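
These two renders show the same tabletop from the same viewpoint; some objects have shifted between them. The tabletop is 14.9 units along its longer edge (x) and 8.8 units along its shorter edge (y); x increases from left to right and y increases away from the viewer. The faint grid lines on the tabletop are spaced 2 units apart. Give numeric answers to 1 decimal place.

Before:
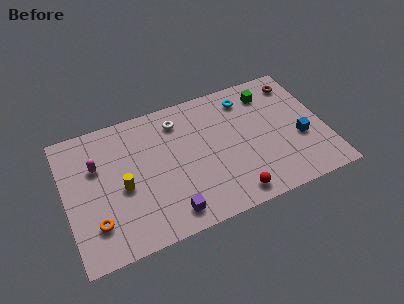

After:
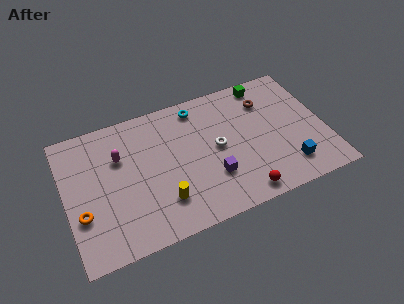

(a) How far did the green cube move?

0.7

The green cube was near (12.0, 7.1) before and (11.9, 7.8) after, so it travelled √(0.1² + 0.7²) ≈ 0.7 units.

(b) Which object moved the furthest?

the white torus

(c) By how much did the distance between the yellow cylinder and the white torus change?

-0.6

The distance was about 4.7 in the first image and 4.1 in the second, so they moved 0.6 units closer together.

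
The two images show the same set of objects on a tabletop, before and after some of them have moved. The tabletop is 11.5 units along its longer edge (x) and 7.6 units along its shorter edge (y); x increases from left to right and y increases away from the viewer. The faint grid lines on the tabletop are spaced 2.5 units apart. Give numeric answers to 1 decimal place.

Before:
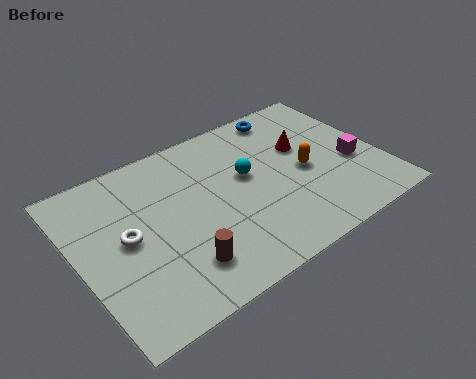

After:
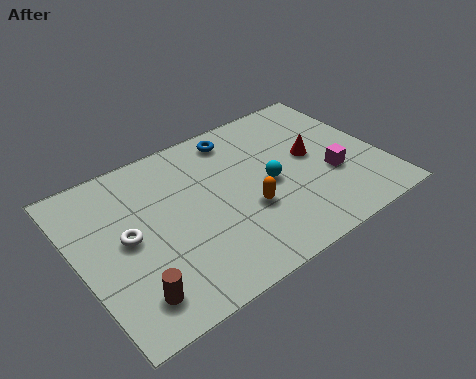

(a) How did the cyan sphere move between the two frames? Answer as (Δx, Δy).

(0.7, -0.8)

From the two frames, the cyan sphere sits at roughly (6.5, 4.4) before and (7.2, 3.6) after.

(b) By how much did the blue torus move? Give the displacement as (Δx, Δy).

(-2.1, -0.2)

From the two frames, the blue torus sits at roughly (8.6, 6.7) before and (6.5, 6.5) after.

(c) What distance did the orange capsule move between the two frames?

2.5

From (8.6, 3.5) to (6.2, 2.8), the orange capsule covered √(2.4² + 0.7²) ≈ 2.5 units.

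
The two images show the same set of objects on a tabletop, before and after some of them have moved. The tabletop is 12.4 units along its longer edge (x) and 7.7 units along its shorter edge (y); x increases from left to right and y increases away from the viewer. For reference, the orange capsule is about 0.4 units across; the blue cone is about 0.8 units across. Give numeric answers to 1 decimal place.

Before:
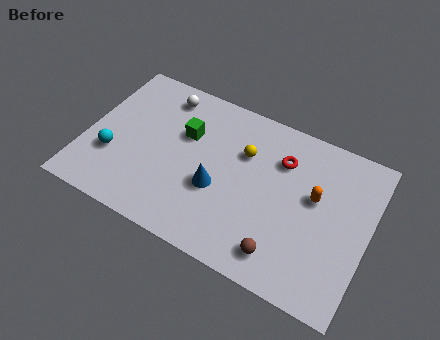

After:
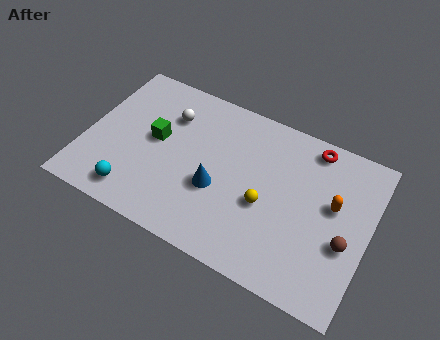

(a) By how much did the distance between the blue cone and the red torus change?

+1.7

Before: roughly 3.6 units apart; after: 5.3. That's 1.7 units further apart.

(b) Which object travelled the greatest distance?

the brown sphere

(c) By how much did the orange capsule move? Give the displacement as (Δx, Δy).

(0.8, 0.0)

From the two frames, the orange capsule sits at roughly (10.0, 4.5) before and (10.8, 4.5) after.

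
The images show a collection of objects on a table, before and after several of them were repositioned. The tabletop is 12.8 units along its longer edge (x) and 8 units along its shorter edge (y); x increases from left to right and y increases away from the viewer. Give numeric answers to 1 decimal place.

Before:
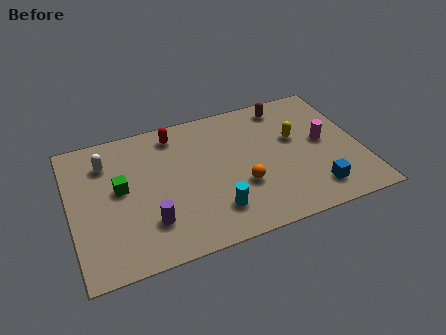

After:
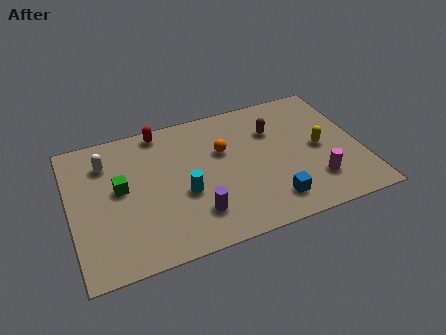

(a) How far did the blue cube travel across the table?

1.9

The blue cube was near (10.5, 1.5) before and (8.6, 1.5) after, so it travelled √(1.9² + 0.0²) ≈ 1.9 units.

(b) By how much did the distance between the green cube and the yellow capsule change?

+1.0

They were about 7.8 units apart before and 8.8 after — 1.0 units further apart.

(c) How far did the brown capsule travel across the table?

1.5

From (9.8, 6.9) to (9.1, 5.6), the brown capsule covered √(0.7² + 1.3²) ≈ 1.5 units.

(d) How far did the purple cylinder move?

2.0

The purple cylinder was near (3.3, 2.1) before and (5.3, 1.9) after, so it travelled √(2.0² + 0.2²) ≈ 2.0 units.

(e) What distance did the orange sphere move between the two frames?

2.4

The orange sphere moved from about (7.4, 2.8) to (6.8, 5.1), a distance of √(0.6² + 2.3²) ≈ 2.4.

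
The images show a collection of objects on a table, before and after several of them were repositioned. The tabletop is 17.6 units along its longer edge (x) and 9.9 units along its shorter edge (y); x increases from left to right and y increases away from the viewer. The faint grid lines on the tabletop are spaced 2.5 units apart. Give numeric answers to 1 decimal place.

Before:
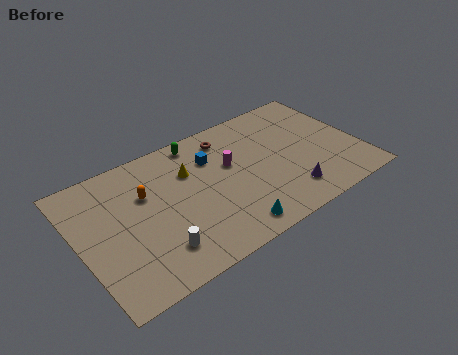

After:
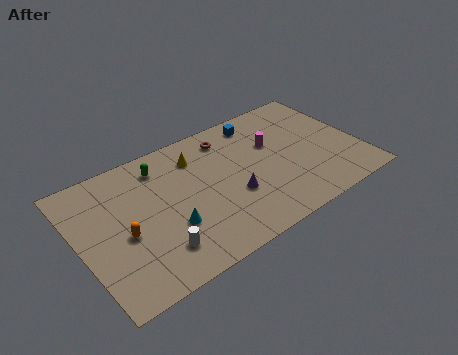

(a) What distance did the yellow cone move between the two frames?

1.1

The yellow cone moved from about (7.1, 6.8) to (7.7, 7.7), a distance of √(0.6² + 0.9²) ≈ 1.1.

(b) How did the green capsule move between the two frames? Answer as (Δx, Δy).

(-2.5, -0.7)

The green capsule started near (8.0, 8.8) and ended near (5.5, 8.1).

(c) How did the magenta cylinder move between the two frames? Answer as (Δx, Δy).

(2.8, 0.3)

From the two frames, the magenta cylinder sits at roughly (9.6, 6.0) before and (12.4, 6.3) after.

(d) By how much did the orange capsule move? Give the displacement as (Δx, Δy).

(-1.7, -2.2)

The orange capsule started near (4.3, 6.5) and ended near (2.6, 4.3).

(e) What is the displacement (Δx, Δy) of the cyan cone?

(-3.4, 2.1)

The cyan cone started near (8.7, 1.3) and ended near (5.3, 3.4).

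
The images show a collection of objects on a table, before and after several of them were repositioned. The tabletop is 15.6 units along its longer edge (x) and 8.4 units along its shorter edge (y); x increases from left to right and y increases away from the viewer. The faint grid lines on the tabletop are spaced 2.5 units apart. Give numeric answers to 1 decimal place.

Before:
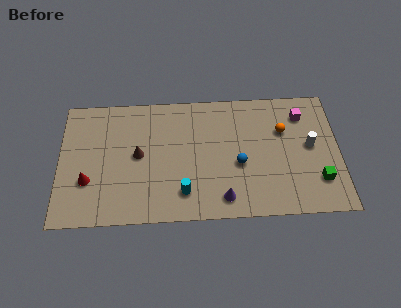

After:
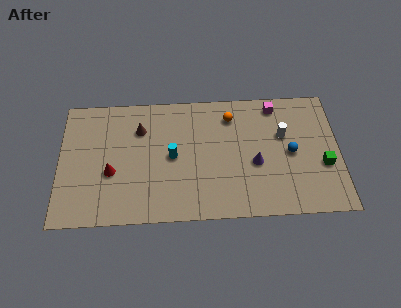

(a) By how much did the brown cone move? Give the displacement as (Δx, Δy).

(0.1, 1.7)

The brown cone started near (4.4, 4.4) and ended near (4.5, 6.1).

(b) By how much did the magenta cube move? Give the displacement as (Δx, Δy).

(-1.5, 0.7)

From the two frames, the magenta cube sits at roughly (13.6, 6.6) before and (12.1, 7.3) after.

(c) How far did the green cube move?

1.0

The green cube was near (14.4, 2.2) before and (14.7, 3.2) after, so it travelled √(0.3² + 1.0²) ≈ 1.0 units.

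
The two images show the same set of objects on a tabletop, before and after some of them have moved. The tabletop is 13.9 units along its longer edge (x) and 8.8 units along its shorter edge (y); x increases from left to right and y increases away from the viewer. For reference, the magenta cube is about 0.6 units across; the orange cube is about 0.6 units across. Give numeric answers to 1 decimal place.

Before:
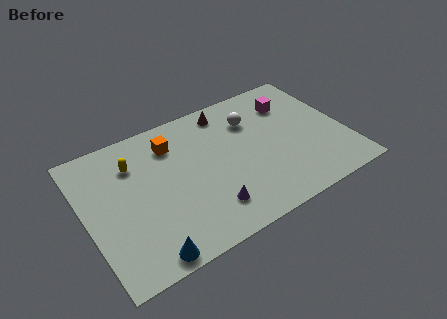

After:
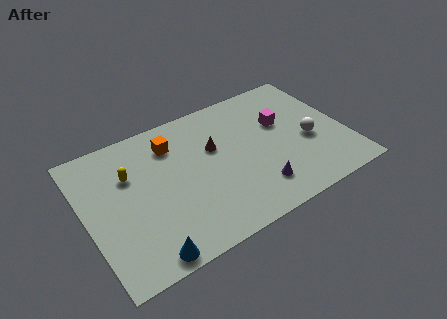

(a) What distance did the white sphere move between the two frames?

3.8

The white sphere moved from about (9.2, 6.4) to (11.9, 3.7), a distance of √(2.7² + 2.7²) ≈ 3.8.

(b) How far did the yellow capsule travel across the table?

0.7

The yellow capsule moved from about (2.8, 6.5) to (2.5, 5.9), a distance of √(0.3² + 0.6²) ≈ 0.7.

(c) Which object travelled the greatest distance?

the white sphere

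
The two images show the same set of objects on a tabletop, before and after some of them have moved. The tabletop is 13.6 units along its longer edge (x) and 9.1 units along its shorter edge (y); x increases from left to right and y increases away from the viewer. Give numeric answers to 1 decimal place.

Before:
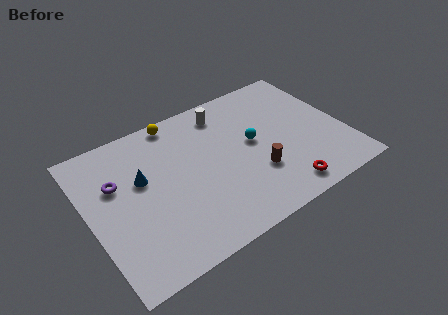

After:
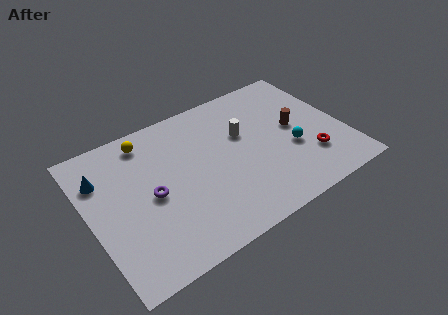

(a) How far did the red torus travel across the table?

2.2

The red torus was near (9.7, 1.2) before and (11.5, 2.5) after, so it travelled √(1.8² + 1.3²) ≈ 2.2 units.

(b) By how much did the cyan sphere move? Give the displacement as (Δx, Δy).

(1.9, -1.4)

The cyan sphere was at about (8.8, 4.9) and moved to about (10.7, 3.5).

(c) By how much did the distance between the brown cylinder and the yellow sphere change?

+1.8

Before: roughly 6.4 units apart; after: 8.2. That's 1.8 units further apart.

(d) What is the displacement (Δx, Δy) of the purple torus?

(1.6, -1.6)

The purple torus was at about (1.6, 5.9) and moved to about (3.2, 4.3).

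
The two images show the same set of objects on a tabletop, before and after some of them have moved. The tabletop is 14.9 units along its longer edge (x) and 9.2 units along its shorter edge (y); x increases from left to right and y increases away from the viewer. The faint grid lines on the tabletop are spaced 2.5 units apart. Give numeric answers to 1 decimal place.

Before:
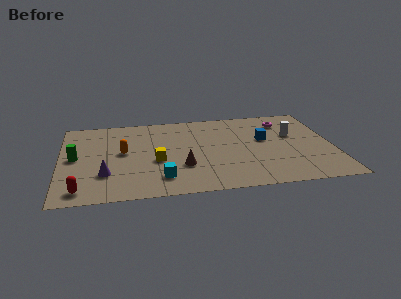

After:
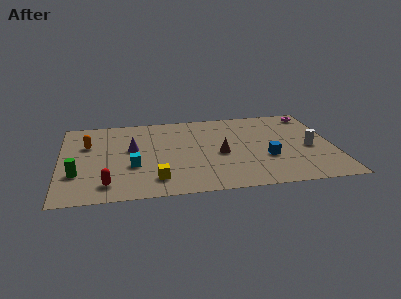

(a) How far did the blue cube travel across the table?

2.1

The blue cube moved from about (11.2, 5.4) to (11.2, 3.3), a distance of √(0.0² + 2.1²) ≈ 2.1.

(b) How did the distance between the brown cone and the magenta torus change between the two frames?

-0.6

They were about 7.2 units apart before and 6.6 after — 0.6 units closer together.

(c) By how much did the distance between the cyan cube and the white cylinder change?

+1.4

They were about 8.3 units apart before and 9.7 after — 1.4 units further apart.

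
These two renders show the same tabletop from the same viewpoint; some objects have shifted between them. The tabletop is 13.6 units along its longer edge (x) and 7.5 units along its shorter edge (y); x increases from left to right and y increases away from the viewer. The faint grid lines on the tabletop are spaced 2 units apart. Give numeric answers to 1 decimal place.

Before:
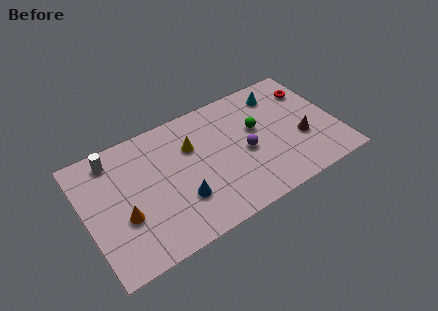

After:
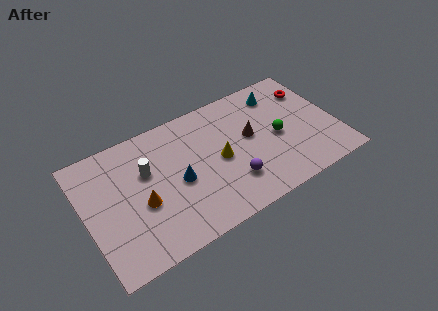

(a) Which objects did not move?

the red torus and the cyan cone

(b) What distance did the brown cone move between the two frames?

3.0

The brown cone moved from about (11.6, 2.8) to (9.0, 4.2), a distance of √(2.6² + 1.4²) ≈ 3.0.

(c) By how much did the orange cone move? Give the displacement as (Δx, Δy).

(1.0, 0.3)

The orange cone started near (1.9, 2.8) and ended near (2.9, 3.1).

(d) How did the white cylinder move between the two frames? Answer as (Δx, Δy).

(1.6, -1.6)

The white cylinder was at about (1.8, 6.4) and moved to about (3.4, 4.8).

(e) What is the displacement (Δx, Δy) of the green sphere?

(1.0, -1.0)

The green sphere was at about (9.4, 4.5) and moved to about (10.4, 3.5).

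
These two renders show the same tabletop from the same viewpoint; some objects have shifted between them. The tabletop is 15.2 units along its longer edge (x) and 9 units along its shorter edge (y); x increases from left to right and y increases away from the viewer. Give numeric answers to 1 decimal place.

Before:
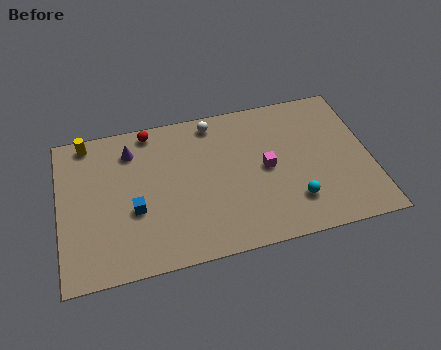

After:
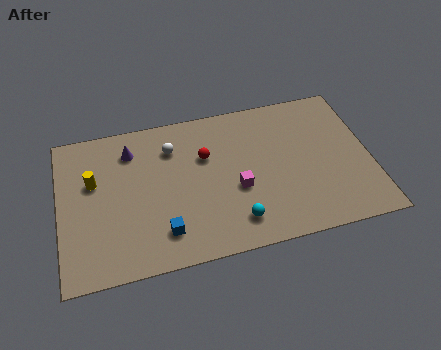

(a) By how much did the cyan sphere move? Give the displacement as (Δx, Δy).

(-2.9, -0.5)

The cyan sphere was at about (11.3, 2.2) and moved to about (8.4, 1.7).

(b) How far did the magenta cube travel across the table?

1.7

The magenta cube was near (10.1, 4.5) before and (8.6, 3.6) after, so it travelled √(1.5² + 0.9²) ≈ 1.7 units.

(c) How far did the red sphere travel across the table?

3.4

The red sphere was near (4.6, 8.1) before and (7.2, 5.9) after, so it travelled √(2.6² + 2.2²) ≈ 3.4 units.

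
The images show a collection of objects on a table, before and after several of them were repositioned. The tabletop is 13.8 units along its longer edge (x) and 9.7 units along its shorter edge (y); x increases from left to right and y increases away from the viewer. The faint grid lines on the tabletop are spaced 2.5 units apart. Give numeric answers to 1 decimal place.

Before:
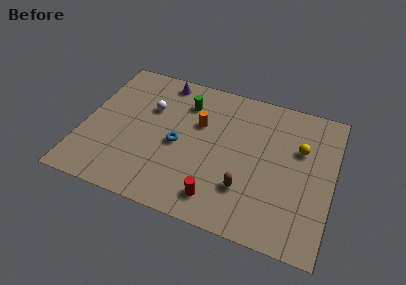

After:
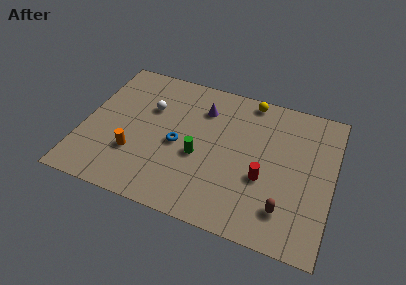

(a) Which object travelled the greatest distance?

the orange cylinder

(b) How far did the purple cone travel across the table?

2.7

The purple cone was near (4.0, 8.6) before and (6.4, 7.3) after, so it travelled √(2.4² + 1.3²) ≈ 2.7 units.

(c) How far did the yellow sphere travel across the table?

3.9

The yellow sphere was near (11.9, 6.3) before and (8.9, 8.8) after, so it travelled √(3.0² + 2.5²) ≈ 3.9 units.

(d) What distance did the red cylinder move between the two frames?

3.1

The red cylinder moved from about (7.8, 1.6) to (10.1, 3.7), a distance of √(2.3² + 2.1²) ≈ 3.1.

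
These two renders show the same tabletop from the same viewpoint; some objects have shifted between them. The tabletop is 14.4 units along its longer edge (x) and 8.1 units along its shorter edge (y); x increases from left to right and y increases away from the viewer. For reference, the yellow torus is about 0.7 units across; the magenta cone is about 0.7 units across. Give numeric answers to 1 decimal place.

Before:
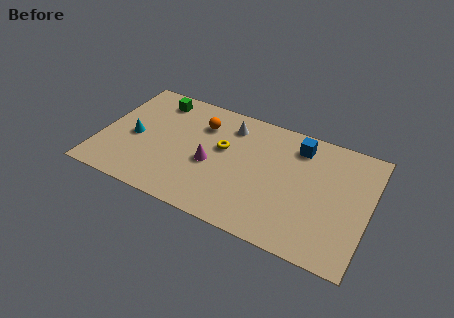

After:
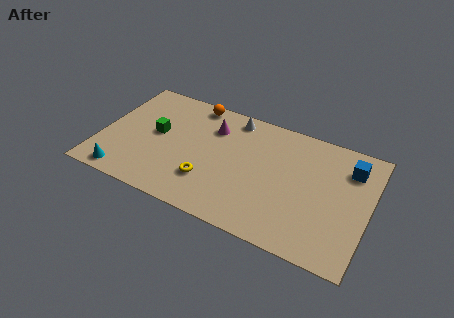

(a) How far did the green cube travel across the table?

2.4

From (2.6, 6.8) to (2.9, 4.4), the green cube covered √(0.3² + 2.4²) ≈ 2.4 units.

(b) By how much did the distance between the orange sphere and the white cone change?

+0.6

The distance was about 1.6 in the first image and 2.2 in the second, so they moved 0.6 units further apart.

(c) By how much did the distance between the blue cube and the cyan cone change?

+3.7

Before: roughly 9.1 units apart; after: 12.8. That's 3.7 units further apart.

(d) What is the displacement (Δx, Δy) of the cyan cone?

(-0.2, -2.8)

From the two frames, the cyan cone sits at roughly (1.8, 3.7) before and (1.6, 0.9) after.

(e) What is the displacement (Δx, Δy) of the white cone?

(0.1, 0.6)

From the two frames, the white cone sits at roughly (6.7, 6.5) before and (6.8, 7.1) after.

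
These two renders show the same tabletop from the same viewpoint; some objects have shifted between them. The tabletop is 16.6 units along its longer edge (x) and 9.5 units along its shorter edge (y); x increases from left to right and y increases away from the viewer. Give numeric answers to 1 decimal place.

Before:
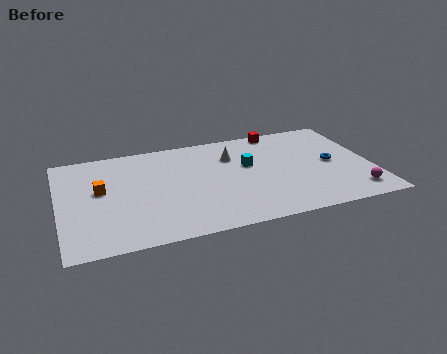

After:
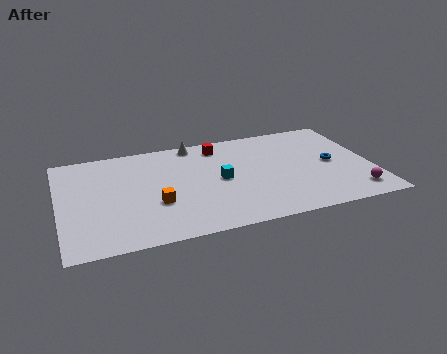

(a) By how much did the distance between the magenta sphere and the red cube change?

+1.4

The distance was about 7.9 in the first image and 9.3 in the second, so they moved 1.4 units further apart.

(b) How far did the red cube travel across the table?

3.4

The red cube moved from about (12.0, 8.7) to (8.7, 8.0), a distance of √(3.3² + 0.7²) ≈ 3.4.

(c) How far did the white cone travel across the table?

2.6

From (9.3, 6.8) to (7.4, 8.6), the white cone covered √(1.9² + 1.8²) ≈ 2.6 units.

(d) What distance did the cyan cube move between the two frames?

1.9

The cyan cube moved from about (10.1, 5.7) to (8.5, 4.7), a distance of √(1.6² + 1.0²) ≈ 1.9.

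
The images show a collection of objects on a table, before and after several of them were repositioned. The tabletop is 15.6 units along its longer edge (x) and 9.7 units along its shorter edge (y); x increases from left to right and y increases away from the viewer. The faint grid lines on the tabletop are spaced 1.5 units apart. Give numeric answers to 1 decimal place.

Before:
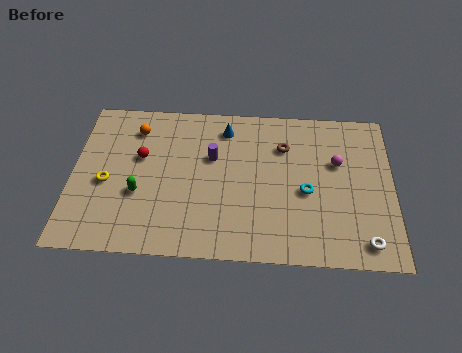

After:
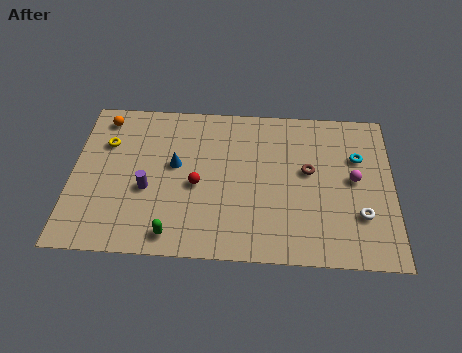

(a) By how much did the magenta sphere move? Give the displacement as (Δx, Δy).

(0.8, -1.0)

The magenta sphere started near (12.9, 6.1) and ended near (13.7, 5.1).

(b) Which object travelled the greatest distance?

the purple cylinder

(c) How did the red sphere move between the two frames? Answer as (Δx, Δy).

(2.8, -1.6)

The red sphere was at about (3.3, 5.9) and moved to about (6.1, 4.3).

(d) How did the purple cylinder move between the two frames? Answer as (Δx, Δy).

(-3.1, -2.2)

The purple cylinder was at about (6.8, 6.1) and moved to about (3.7, 3.9).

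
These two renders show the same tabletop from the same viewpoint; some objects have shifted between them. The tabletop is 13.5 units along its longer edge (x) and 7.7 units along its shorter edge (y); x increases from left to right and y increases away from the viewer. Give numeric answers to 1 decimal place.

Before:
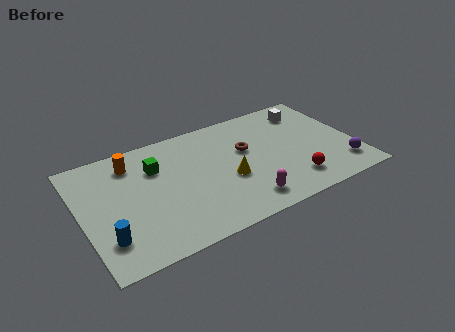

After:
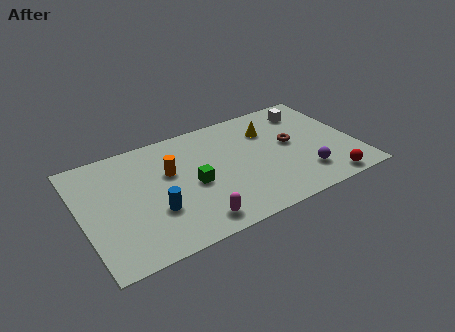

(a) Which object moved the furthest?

the yellow cone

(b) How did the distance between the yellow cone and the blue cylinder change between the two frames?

+0.6

Before: roughly 6.2 units apart; after: 6.8. That's 0.6 units further apart.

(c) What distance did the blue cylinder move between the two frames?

2.5

From (1.0, 1.9) to (3.4, 2.6), the blue cylinder covered √(2.4² + 0.7²) ≈ 2.5 units.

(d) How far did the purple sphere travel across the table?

1.9

The purple sphere was near (12.6, 1.6) before and (10.7, 1.8) after, so it travelled √(1.9² + 0.2²) ≈ 1.9 units.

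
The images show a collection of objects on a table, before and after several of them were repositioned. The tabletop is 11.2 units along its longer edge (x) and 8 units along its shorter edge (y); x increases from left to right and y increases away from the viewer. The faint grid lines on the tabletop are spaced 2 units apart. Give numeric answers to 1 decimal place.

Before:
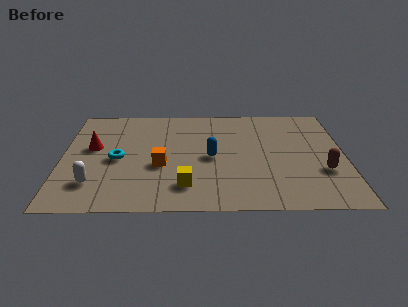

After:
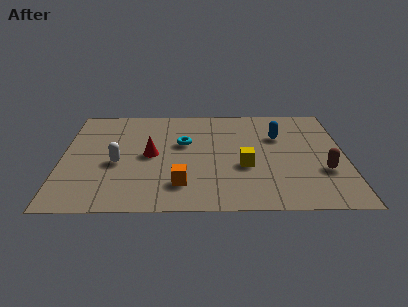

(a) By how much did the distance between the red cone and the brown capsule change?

-2.4

They were about 9.3 units apart before and 6.9 after — 2.4 units closer together.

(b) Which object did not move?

the brown capsule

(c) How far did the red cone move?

2.4

The red cone moved from about (1.2, 4.6) to (3.5, 4.0), a distance of √(2.3² + 0.6²) ≈ 2.4.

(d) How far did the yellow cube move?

2.7

The yellow cube moved from about (4.9, 1.7) to (7.2, 3.1), a distance of √(2.3² + 1.4²) ≈ 2.7.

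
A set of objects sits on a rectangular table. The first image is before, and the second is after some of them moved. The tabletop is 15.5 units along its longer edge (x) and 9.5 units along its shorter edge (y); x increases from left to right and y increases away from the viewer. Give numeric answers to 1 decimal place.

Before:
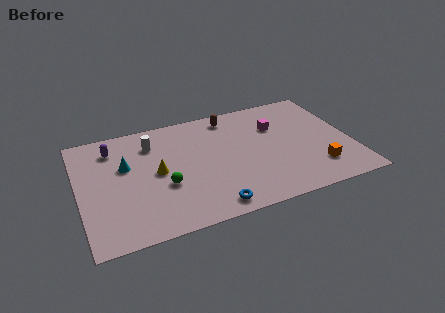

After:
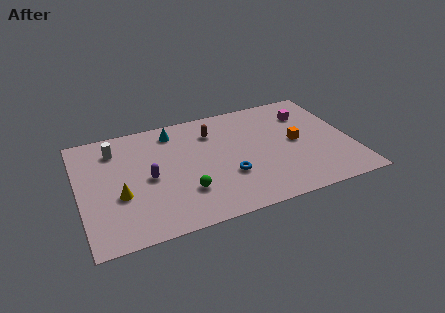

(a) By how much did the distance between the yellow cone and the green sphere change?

+2.5

They were about 1.2 units apart before and 3.7 after — 2.5 units further apart.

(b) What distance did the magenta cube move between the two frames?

2.0

The magenta cube was near (11.4, 6.5) before and (13.3, 7.1) after, so it travelled √(1.9² + 0.6²) ≈ 2.0 units.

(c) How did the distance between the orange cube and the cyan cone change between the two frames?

-3.7

The distance was about 11.2 in the first image and 7.5 in the second, so they moved 3.7 units closer together.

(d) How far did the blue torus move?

2.4

The blue torus moved from about (7.1, 1.1) to (8.3, 3.2), a distance of √(1.2² + 2.1²) ≈ 2.4.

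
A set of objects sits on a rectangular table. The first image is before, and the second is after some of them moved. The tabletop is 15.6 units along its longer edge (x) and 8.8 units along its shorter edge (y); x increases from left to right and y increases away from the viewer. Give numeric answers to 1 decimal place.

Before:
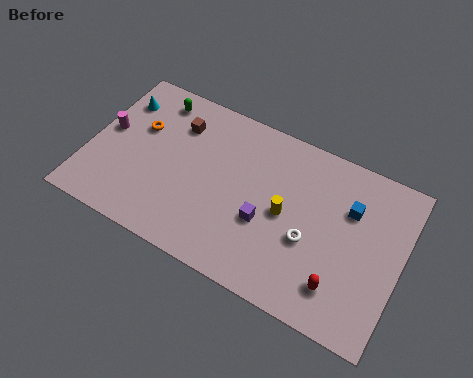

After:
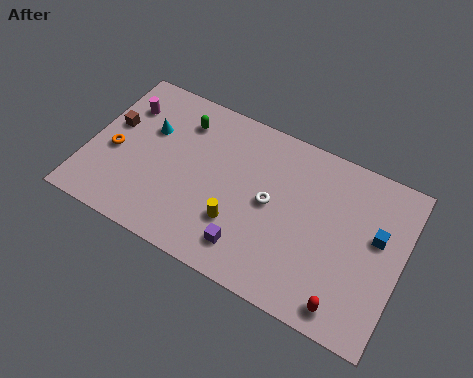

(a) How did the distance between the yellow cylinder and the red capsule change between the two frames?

+2.0

They were about 3.8 units apart before and 5.8 after — 2.0 units further apart.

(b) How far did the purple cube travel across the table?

1.8

From (9.0, 3.4) to (8.4, 1.7), the purple cube covered √(0.6² + 1.7²) ≈ 1.8 units.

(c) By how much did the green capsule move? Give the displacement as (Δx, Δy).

(1.5, -0.6)

The green capsule was at about (2.8, 7.5) and moved to about (4.3, 6.9).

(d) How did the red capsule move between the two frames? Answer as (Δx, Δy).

(0.4, -0.8)

The red capsule was at about (12.9, 1.9) and moved to about (13.3, 1.1).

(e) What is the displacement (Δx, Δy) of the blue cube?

(1.4, -0.8)

The blue cube was at about (12.9, 6.0) and moved to about (14.3, 5.2).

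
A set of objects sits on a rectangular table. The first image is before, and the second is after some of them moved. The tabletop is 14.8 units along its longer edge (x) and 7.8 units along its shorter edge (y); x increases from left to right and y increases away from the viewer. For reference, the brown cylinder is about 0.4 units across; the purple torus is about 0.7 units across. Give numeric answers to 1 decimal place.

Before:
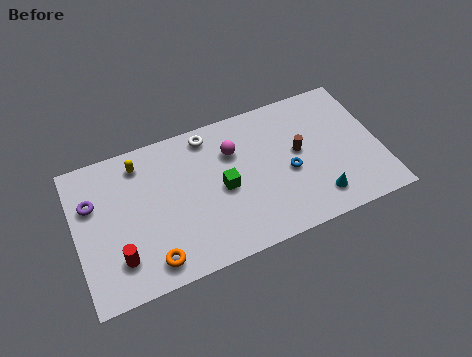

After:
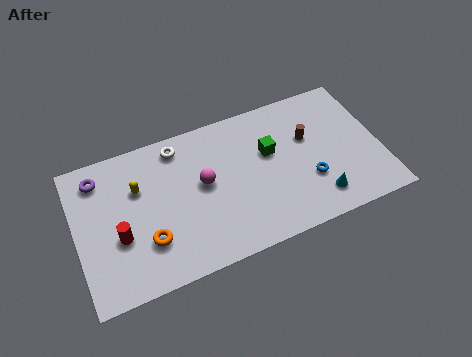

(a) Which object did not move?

the cyan cone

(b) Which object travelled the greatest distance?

the green cube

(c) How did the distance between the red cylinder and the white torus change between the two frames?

-2.0

They were about 6.9 units apart before and 4.9 after — 2.0 units closer together.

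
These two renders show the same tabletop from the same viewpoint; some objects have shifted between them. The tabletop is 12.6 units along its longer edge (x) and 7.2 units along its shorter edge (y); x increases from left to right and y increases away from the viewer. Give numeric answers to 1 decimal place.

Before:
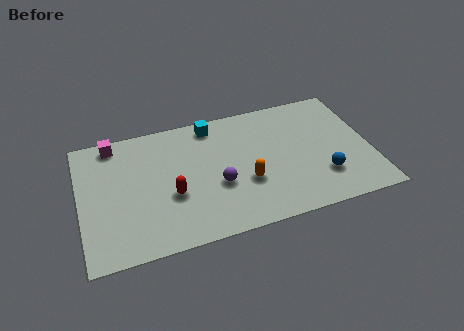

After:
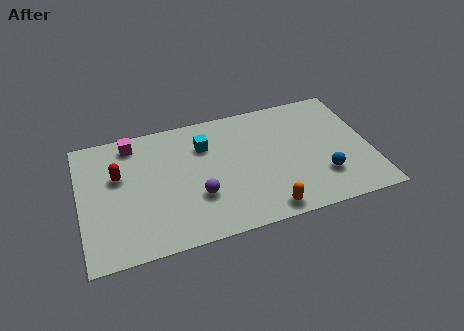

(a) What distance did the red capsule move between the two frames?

2.8

From (3.9, 2.8) to (1.7, 4.5), the red capsule covered √(2.2² + 1.7²) ≈ 2.8 units.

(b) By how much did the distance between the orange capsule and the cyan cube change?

+1.1

The distance was about 3.9 in the first image and 5.0 in the second, so they moved 1.1 units further apart.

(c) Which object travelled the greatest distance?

the red capsule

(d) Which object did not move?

the blue sphere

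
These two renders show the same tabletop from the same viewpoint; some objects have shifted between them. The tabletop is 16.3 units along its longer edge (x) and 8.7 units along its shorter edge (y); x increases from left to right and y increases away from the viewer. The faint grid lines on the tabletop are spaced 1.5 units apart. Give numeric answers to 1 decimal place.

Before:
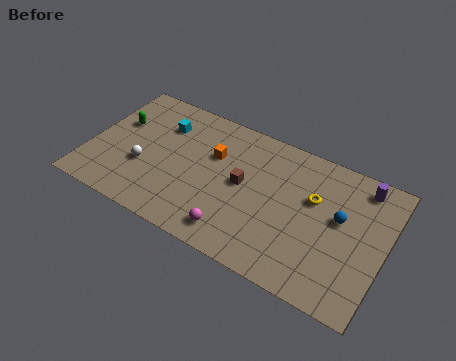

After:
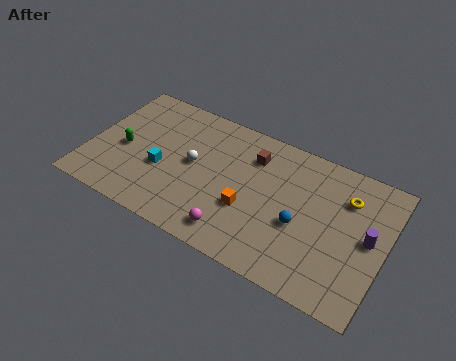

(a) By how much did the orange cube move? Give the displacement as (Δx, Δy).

(2.3, -2.5)

From the two frames, the orange cube sits at roughly (6.7, 5.7) before and (9.0, 3.2) after.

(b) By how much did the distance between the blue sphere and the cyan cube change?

-2.5

They were about 10.2 units apart before and 7.7 after — 2.5 units closer together.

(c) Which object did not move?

the magenta sphere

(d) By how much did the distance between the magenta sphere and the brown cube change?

+2.0

They were about 3.2 units apart before and 5.2 after — 2.0 units further apart.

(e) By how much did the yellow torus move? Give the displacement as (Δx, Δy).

(1.7, 0.9)

From the two frames, the yellow torus sits at roughly (12.3, 5.5) before and (14.0, 6.4) after.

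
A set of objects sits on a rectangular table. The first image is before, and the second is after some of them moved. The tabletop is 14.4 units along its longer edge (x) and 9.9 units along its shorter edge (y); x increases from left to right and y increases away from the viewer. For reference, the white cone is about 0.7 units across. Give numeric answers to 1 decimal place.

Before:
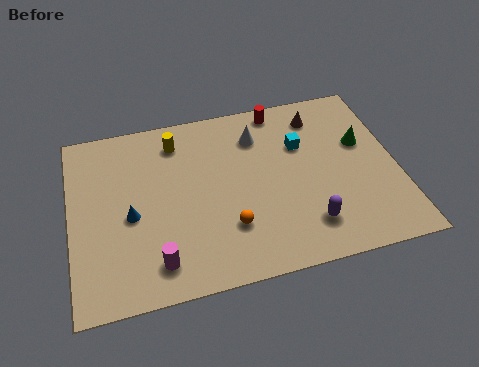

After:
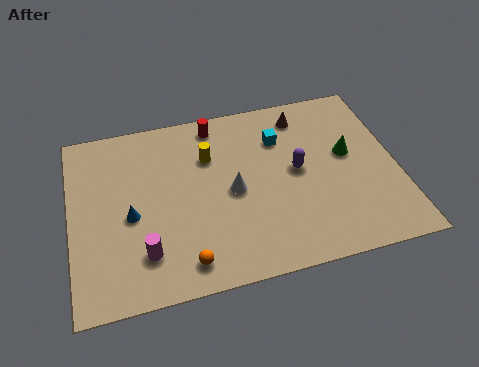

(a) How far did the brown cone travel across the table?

0.7

The brown cone was near (11.2, 8.1) before and (10.5, 8.3) after, so it travelled √(0.7² + 0.2²) ≈ 0.7 units.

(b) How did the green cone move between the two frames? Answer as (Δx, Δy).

(-0.7, -0.5)

The green cone started near (13.0, 6.1) and ended near (12.3, 5.6).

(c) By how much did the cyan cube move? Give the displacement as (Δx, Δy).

(-0.9, 0.6)

From the two frames, the cyan cube sits at roughly (10.3, 6.6) before and (9.4, 7.2) after.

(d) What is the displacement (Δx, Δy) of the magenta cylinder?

(-0.5, 0.6)

From the two frames, the magenta cylinder sits at roughly (3.6, 1.7) before and (3.1, 2.3) after.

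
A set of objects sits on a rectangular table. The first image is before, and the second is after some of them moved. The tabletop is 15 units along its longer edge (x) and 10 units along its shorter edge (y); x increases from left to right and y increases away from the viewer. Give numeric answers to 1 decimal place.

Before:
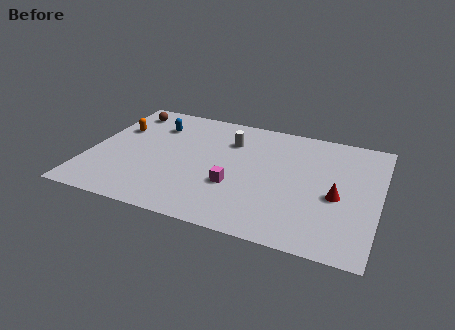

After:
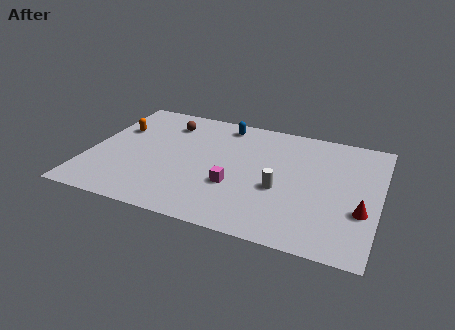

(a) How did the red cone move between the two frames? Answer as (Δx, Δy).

(1.3, -0.8)

The red cone started near (12.9, 4.3) and ended near (14.2, 3.5).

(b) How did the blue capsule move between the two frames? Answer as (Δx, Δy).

(3.5, 1.2)

The blue capsule started near (3.1, 7.5) and ended near (6.6, 8.7).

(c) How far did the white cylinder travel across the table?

4.4

From (7.1, 7.3) to (10.0, 4.0), the white cylinder covered √(2.9² + 3.3²) ≈ 4.4 units.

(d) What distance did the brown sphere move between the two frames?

2.4

The brown sphere moved from about (1.4, 8.4) to (3.7, 7.9), a distance of √(2.3² + 0.5²) ≈ 2.4.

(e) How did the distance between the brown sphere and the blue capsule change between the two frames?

+1.1

Before: roughly 1.9 units apart; after: 3.0. That's 1.1 units further apart.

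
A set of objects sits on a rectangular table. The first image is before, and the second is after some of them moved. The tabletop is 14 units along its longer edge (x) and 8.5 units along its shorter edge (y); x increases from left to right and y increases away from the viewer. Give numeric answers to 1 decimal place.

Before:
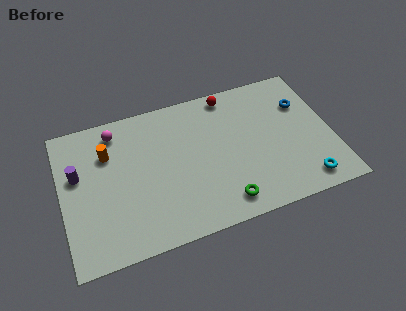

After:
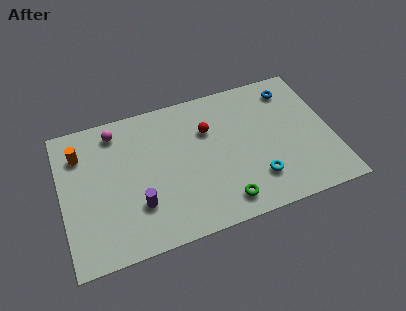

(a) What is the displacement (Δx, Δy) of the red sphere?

(-1.3, -1.8)

The red sphere started near (9.0, 7.6) and ended near (7.7, 5.8).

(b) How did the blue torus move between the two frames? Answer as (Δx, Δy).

(-0.5, 1.1)

The blue torus was at about (12.7, 5.9) and moved to about (12.2, 7.0).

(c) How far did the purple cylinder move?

4.0

The purple cylinder moved from about (0.9, 5.2) to (3.8, 2.5), a distance of √(2.9² + 2.7²) ≈ 4.0.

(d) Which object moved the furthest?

the purple cylinder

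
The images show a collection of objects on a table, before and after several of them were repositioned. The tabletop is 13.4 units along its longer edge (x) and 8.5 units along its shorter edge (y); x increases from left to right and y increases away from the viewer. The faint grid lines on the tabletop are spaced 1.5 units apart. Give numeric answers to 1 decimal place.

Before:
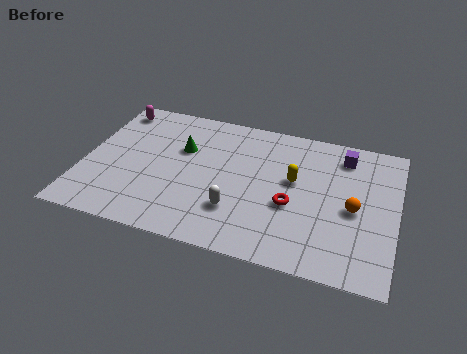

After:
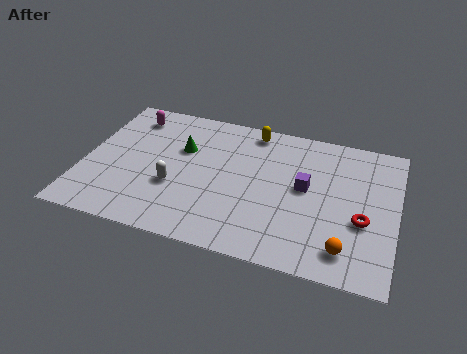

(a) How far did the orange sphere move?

2.4

From (11.6, 3.9) to (11.4, 1.5), the orange sphere covered √(0.2² + 2.4²) ≈ 2.4 units.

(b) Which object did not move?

the green cone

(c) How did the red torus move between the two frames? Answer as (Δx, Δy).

(3.0, -0.1)

From the two frames, the red torus sits at roughly (9.0, 3.4) before and (12.0, 3.3) after.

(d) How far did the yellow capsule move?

3.3

The yellow capsule moved from about (9.0, 4.9) to (7.0, 7.5), a distance of √(2.0² + 2.6²) ≈ 3.3.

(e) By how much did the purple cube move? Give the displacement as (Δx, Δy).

(-1.5, -2.4)

The purple cube started near (11.0, 7.0) and ended near (9.5, 4.6).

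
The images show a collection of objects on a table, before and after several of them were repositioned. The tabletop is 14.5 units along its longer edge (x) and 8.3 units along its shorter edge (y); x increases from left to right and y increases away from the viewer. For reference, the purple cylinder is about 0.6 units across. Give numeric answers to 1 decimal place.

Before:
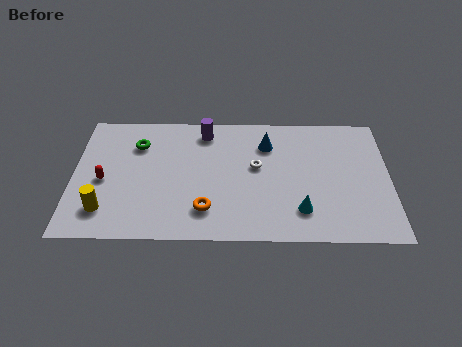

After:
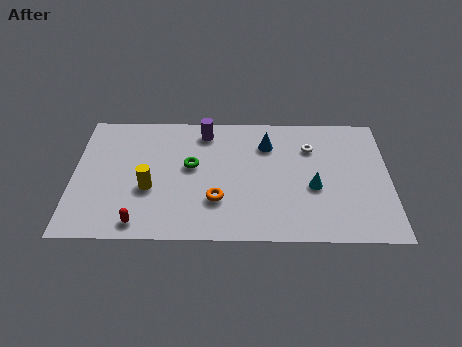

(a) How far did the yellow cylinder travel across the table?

2.4

The yellow cylinder was near (1.5, 1.8) before and (3.5, 3.2) after, so it travelled √(2.0² + 1.4²) ≈ 2.4 units.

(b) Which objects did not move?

the purple cylinder and the blue cone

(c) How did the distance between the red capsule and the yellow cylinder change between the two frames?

+0.3

The distance was about 1.9 in the first image and 2.2 in the second, so they moved 0.3 units further apart.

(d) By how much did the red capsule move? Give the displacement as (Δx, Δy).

(1.7, -2.7)

The red capsule was at about (1.4, 3.7) and moved to about (3.1, 1.0).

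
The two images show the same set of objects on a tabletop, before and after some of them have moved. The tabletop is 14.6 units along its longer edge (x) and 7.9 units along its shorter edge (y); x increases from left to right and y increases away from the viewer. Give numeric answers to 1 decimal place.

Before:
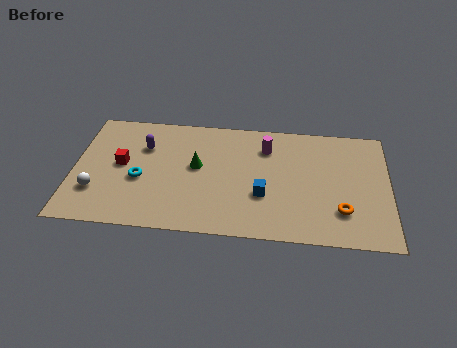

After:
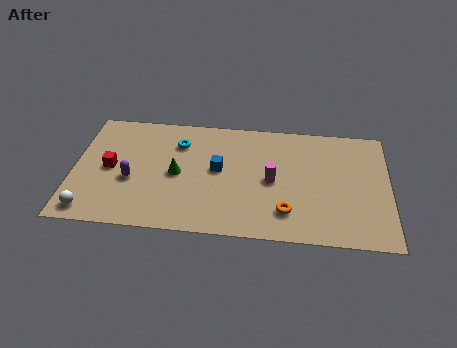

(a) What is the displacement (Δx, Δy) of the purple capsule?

(-0.5, -2.3)

The purple capsule started near (3.2, 5.5) and ended near (2.7, 3.2).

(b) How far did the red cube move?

0.6

From (2.2, 4.2) to (1.7, 3.9), the red cube covered √(0.5² + 0.3²) ≈ 0.6 units.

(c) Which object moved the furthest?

the cyan torus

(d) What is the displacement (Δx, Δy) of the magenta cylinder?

(0.3, -2.2)

The magenta cylinder started near (8.9, 6.0) and ended near (9.2, 3.8).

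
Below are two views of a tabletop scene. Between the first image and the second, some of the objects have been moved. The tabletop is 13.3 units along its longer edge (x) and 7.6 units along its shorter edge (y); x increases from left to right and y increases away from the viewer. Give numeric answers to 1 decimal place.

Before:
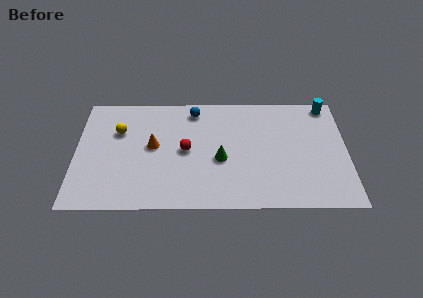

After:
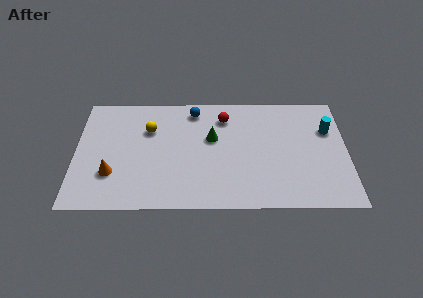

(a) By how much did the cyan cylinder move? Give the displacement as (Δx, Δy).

(0.0, -1.7)

The cyan cylinder started near (12.4, 6.8) and ended near (12.4, 5.1).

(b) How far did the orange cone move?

2.7

From (3.8, 4.1) to (1.8, 2.3), the orange cone covered √(2.0² + 1.8²) ≈ 2.7 units.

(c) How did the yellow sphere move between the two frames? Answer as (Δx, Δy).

(1.5, 0.1)

The yellow sphere started near (2.1, 5.1) and ended near (3.6, 5.2).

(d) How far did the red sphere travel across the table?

2.9

From (5.4, 3.8) to (7.3, 6.0), the red sphere covered √(1.9² + 2.2²) ≈ 2.9 units.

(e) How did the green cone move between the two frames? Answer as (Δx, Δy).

(-0.4, 1.4)

The green cone started near (7.1, 3.2) and ended near (6.7, 4.6).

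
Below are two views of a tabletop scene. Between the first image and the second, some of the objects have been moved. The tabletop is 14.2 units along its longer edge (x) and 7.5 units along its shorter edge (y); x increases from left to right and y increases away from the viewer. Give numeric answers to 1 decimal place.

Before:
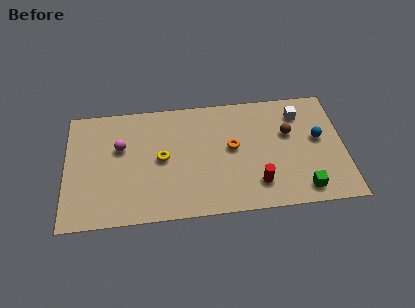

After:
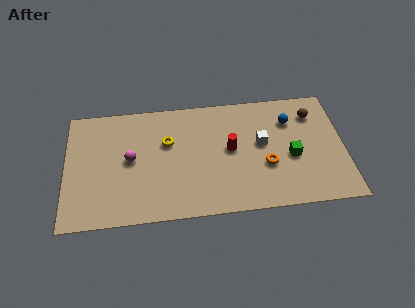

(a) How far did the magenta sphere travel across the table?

0.9

From (2.8, 4.7) to (3.3, 3.9), the magenta sphere covered √(0.5² + 0.8²) ≈ 0.9 units.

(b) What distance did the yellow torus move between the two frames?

1.0

The yellow torus was near (4.9, 3.8) before and (5.2, 4.8) after, so it travelled √(0.3² + 1.0²) ≈ 1.0 units.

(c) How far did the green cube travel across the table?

2.2

The green cube moved from about (12.0, 1.1) to (11.5, 3.2), a distance of √(0.5² + 2.1²) ≈ 2.2.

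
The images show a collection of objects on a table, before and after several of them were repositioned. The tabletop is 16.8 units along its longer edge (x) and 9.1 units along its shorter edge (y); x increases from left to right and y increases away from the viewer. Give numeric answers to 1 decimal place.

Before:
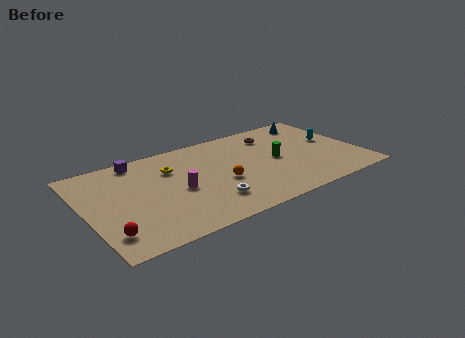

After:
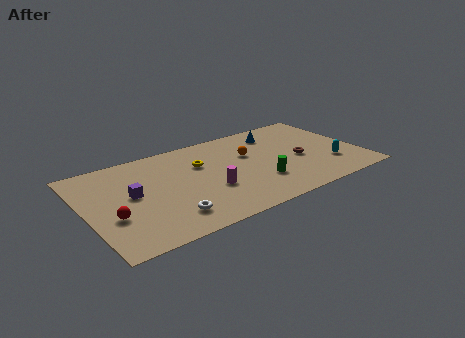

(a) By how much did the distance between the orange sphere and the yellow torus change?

-0.8

The distance was about 3.8 in the first image and 3.0 in the second, so they moved 0.8 units closer together.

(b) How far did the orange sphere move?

3.0

The orange sphere moved from about (8.1, 3.7) to (10.2, 5.8), a distance of √(2.1² + 2.1²) ≈ 3.0.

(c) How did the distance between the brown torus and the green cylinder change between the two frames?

+0.4

Before: roughly 2.7 units apart; after: 3.1. That's 0.4 units further apart.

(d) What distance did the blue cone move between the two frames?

2.5

From (14.7, 7.7) to (12.2, 7.3), the blue cone covered √(2.5² + 0.4²) ≈ 2.5 units.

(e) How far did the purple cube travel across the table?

3.3

The purple cube moved from about (3.6, 8.1) to (2.8, 4.9), a distance of √(0.8² + 3.2²) ≈ 3.3.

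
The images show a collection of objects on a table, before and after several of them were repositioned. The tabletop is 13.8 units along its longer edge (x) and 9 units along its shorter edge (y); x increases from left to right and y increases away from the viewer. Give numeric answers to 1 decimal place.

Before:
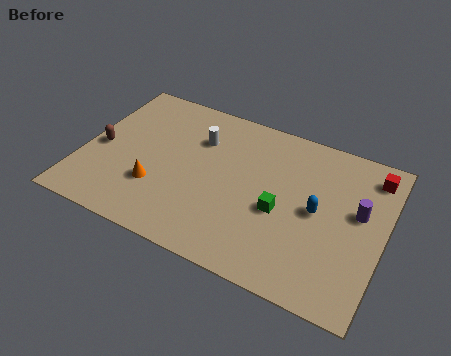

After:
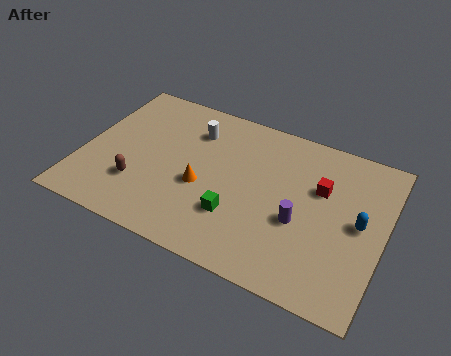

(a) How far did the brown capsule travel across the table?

2.5

The brown capsule was near (0.8, 4.1) before and (2.8, 2.6) after, so it travelled √(2.0² + 1.5²) ≈ 2.5 units.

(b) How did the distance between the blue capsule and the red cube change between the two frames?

-1.5

Before: roughly 3.7 units apart; after: 2.2. That's 1.5 units closer together.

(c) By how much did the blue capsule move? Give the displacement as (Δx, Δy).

(1.9, 0.1)

The blue capsule was at about (10.8, 4.5) and moved to about (12.7, 4.6).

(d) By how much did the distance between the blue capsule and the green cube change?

+4.0

They were about 1.7 units apart before and 5.7 after — 4.0 units further apart.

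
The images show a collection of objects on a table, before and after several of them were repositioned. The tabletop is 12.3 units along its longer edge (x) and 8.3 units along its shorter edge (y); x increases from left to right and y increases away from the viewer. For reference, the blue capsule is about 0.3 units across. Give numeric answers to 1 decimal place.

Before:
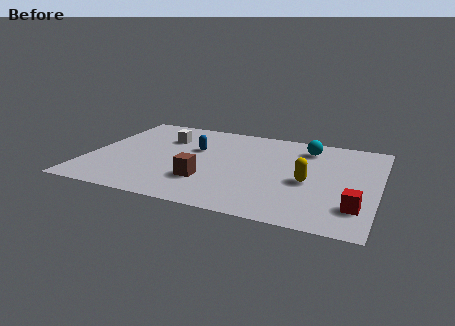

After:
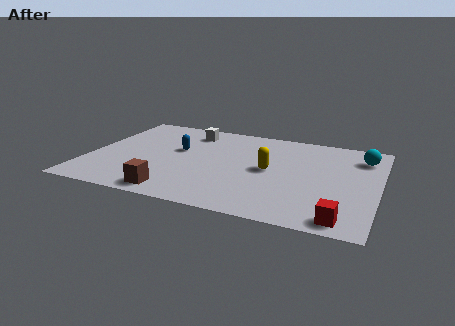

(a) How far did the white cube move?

1.3

The white cube was near (3.0, 5.9) before and (4.0, 6.8) after, so it travelled √(1.0² + 0.9²) ≈ 1.3 units.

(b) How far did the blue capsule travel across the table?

0.8

From (4.4, 5.2) to (3.7, 4.9), the blue capsule covered √(0.7² + 0.3²) ≈ 0.8 units.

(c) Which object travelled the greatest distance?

the cyan sphere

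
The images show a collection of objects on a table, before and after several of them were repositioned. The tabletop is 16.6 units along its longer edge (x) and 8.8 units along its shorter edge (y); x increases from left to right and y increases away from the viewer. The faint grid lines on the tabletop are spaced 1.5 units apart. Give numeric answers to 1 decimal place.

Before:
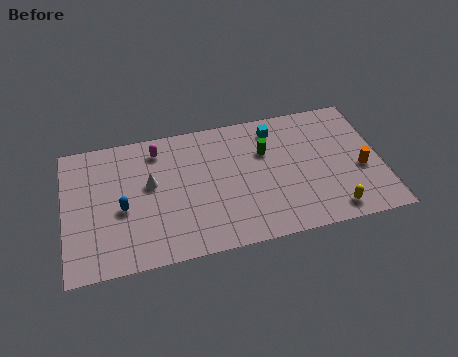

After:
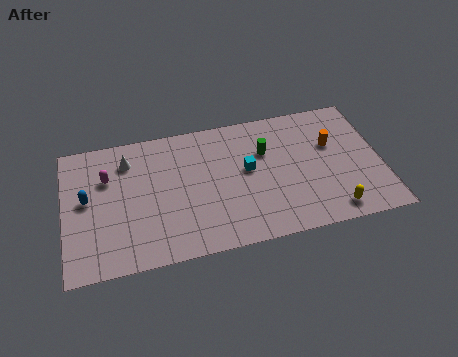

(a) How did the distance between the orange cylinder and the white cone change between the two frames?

-0.3

They were about 11.1 units apart before and 10.8 after — 0.3 units closer together.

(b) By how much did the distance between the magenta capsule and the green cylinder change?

+2.5

They were about 5.8 units apart before and 8.3 after — 2.5 units further apart.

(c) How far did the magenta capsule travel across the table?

3.0

The magenta capsule moved from about (5.0, 7.3) to (2.3, 6.0), a distance of √(2.7² + 1.3²) ≈ 3.0.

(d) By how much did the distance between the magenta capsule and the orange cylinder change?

+0.7

Before: roughly 11.1 units apart; after: 11.8. That's 0.7 units further apart.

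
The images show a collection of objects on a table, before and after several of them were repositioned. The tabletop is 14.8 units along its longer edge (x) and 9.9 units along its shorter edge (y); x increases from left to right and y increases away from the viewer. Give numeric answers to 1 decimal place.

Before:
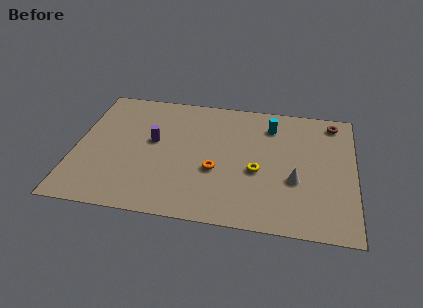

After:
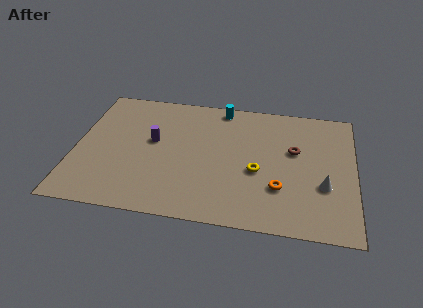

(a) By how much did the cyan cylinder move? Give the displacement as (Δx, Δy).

(-2.7, 1.1)

The cyan cylinder was at about (10.3, 7.8) and moved to about (7.6, 8.9).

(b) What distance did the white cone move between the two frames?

1.5

The white cone was near (11.7, 3.7) before and (13.2, 3.5) after, so it travelled √(1.5² + 0.2²) ≈ 1.5 units.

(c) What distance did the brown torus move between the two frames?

3.3

The brown torus was near (13.6, 8.6) before and (11.6, 6.0) after, so it travelled √(2.0² + 2.6²) ≈ 3.3 units.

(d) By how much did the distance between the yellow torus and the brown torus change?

-3.3

The distance was about 6.0 in the first image and 2.7 in the second, so they moved 3.3 units closer together.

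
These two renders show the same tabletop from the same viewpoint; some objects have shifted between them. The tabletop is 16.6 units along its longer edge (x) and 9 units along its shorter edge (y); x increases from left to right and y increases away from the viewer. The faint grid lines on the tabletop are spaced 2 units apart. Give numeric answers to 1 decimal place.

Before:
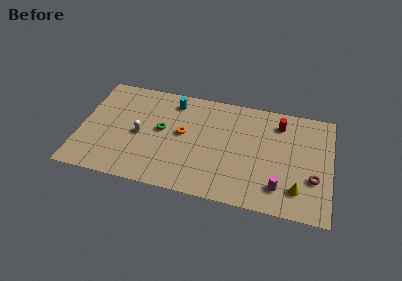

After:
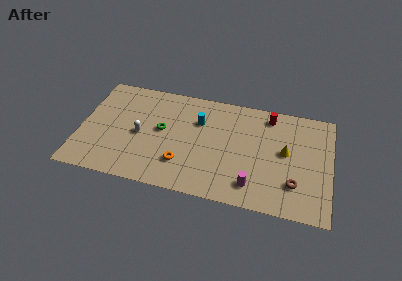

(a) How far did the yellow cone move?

3.0

The yellow cone moved from about (14.5, 2.0) to (13.6, 4.9), a distance of √(0.9² + 2.9²) ≈ 3.0.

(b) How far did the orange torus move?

2.5

The orange torus was near (6.8, 4.9) before and (6.9, 2.4) after, so it travelled √(0.1² + 2.5²) ≈ 2.5 units.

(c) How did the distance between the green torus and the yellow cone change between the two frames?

-1.4

They were about 9.6 units apart before and 8.2 after — 1.4 units closer together.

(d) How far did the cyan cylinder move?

2.2

The cyan cylinder moved from about (6.0, 7.5) to (7.8, 6.2), a distance of √(1.8² + 1.3²) ≈ 2.2.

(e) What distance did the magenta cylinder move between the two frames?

1.7

The magenta cylinder was near (13.3, 1.9) before and (11.6, 1.7) after, so it travelled √(1.7² + 0.2²) ≈ 1.7 units.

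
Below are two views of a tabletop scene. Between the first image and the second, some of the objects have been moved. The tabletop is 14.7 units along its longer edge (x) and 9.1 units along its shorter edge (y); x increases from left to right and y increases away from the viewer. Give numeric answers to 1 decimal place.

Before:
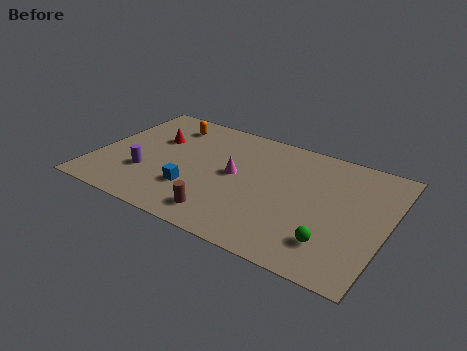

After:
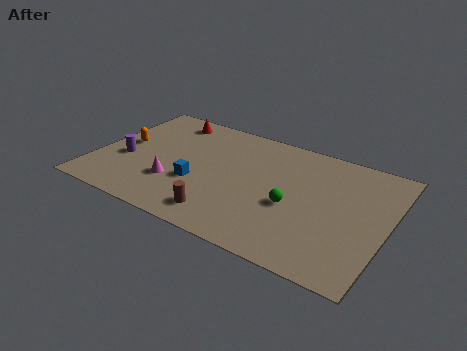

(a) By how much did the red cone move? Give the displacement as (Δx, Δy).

(0.3, 1.9)

From the two frames, the red cone sits at roughly (2.7, 5.9) before and (3.0, 7.8) after.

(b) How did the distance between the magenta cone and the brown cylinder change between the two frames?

-0.3

Before: roughly 3.3 units apart; after: 3.0. That's 0.3 units closer together.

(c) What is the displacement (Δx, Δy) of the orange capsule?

(-1.9, -2.6)

The orange capsule was at about (3.1, 7.4) and moved to about (1.2, 4.8).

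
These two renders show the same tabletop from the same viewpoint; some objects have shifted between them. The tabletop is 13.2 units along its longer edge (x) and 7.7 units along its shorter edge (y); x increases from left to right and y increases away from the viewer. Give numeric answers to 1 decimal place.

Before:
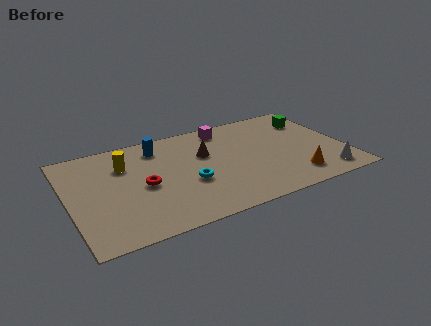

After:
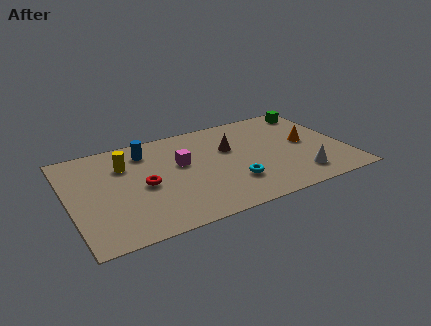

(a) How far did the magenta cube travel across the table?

3.1

The magenta cube was near (7.8, 6.6) before and (5.4, 4.6) after, so it travelled √(2.4² + 2.0²) ≈ 3.1 units.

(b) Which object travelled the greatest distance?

the magenta cube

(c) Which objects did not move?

the red torus and the yellow cylinder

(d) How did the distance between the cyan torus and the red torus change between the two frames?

+2.1

They were about 2.2 units apart before and 4.3 after — 2.1 units further apart.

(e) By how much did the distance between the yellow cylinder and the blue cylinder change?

-0.6

They were about 1.9 units apart before and 1.3 after — 0.6 units closer together.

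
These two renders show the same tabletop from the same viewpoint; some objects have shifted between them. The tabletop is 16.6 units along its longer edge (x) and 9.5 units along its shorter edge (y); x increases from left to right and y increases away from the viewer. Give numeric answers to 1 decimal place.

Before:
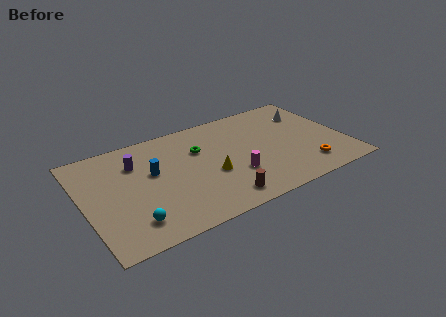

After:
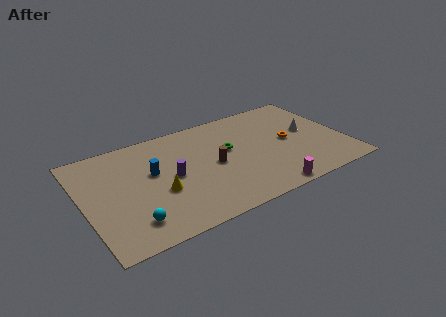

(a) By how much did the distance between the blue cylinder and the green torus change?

+1.7

They were about 3.2 units apart before and 4.9 after — 1.7 units further apart.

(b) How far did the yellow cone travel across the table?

3.3

The yellow cone was near (7.9, 3.8) before and (4.6, 3.7) after, so it travelled √(3.3² + 0.1²) ≈ 3.3 units.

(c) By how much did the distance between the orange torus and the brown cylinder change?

-0.8

They were about 5.7 units apart before and 4.9 after — 0.8 units closer together.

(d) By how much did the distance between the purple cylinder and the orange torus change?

-3.8

The distance was about 11.4 in the first image and 7.6 in the second, so they moved 3.8 units closer together.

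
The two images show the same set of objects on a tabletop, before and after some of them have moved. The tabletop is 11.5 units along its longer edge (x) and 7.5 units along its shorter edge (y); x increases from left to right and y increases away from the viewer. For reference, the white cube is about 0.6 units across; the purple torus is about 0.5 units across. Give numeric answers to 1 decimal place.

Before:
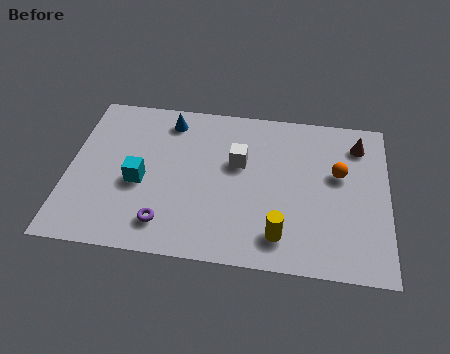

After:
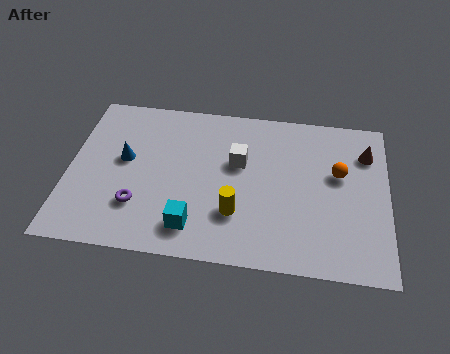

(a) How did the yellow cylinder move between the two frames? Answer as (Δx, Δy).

(-1.6, 0.8)

The yellow cylinder was at about (7.7, 1.4) and moved to about (6.1, 2.2).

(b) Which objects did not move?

the white cube and the orange sphere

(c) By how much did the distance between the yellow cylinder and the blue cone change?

-1.9

Before: roughly 6.5 units apart; after: 4.6. That's 1.9 units closer together.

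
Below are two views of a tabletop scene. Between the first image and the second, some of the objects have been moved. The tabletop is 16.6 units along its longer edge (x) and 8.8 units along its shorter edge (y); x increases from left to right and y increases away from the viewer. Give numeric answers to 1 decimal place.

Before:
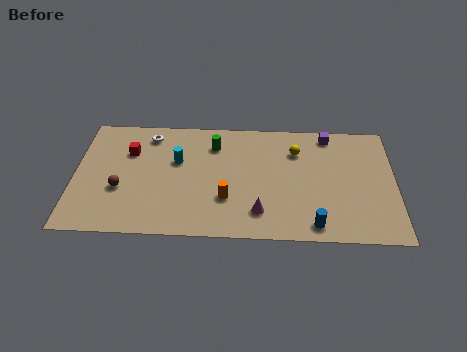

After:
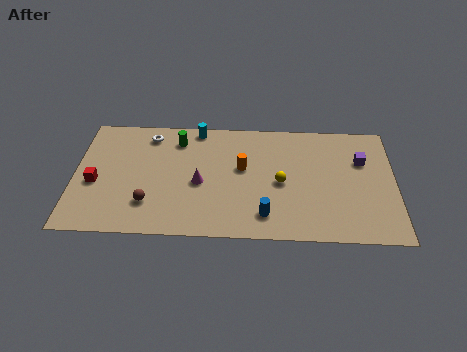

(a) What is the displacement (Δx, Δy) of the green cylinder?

(-1.9, 0.3)

From the two frames, the green cylinder sits at roughly (7.2, 6.8) before and (5.3, 7.1) after.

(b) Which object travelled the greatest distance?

the magenta cone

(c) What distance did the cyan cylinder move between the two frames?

2.7

The cyan cylinder moved from about (5.3, 5.5) to (6.3, 8.0), a distance of √(1.0² + 2.5²) ≈ 2.7.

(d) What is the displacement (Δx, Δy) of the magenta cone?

(-3.1, 2.0)

From the two frames, the magenta cone sits at roughly (9.6, 1.9) before and (6.5, 3.9) after.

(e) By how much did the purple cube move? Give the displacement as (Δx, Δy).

(1.7, -1.9)

From the two frames, the purple cube sits at roughly (13.2, 7.8) before and (14.9, 5.9) after.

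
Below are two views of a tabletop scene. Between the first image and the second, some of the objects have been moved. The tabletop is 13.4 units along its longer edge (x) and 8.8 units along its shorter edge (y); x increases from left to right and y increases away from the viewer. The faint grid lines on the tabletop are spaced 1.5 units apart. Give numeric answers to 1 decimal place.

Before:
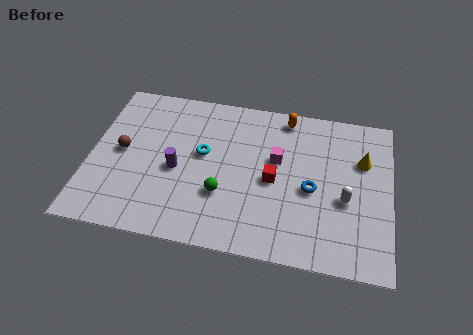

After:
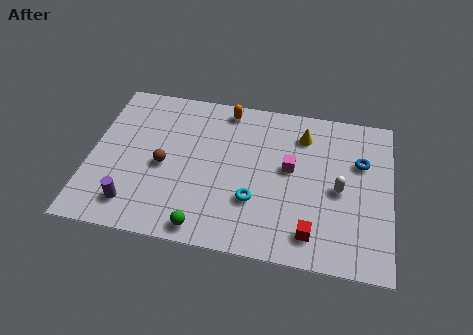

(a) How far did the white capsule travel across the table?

0.6

The white capsule moved from about (11.4, 3.6) to (11.1, 4.1), a distance of √(0.3² + 0.5²) ≈ 0.6.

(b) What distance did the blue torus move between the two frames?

2.8

The blue torus moved from about (9.9, 3.9) to (12.0, 5.8), a distance of √(2.1² + 1.9²) ≈ 2.8.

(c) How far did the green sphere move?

2.1

The green sphere moved from about (6.0, 2.9) to (5.3, 0.9), a distance of √(0.7² + 2.0²) ≈ 2.1.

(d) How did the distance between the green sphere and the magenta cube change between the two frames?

+2.1

They were about 3.3 units apart before and 5.4 after — 2.1 units further apart.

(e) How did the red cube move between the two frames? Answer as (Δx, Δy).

(1.8, -2.6)

The red cube started near (8.2, 4.1) and ended near (10.0, 1.5).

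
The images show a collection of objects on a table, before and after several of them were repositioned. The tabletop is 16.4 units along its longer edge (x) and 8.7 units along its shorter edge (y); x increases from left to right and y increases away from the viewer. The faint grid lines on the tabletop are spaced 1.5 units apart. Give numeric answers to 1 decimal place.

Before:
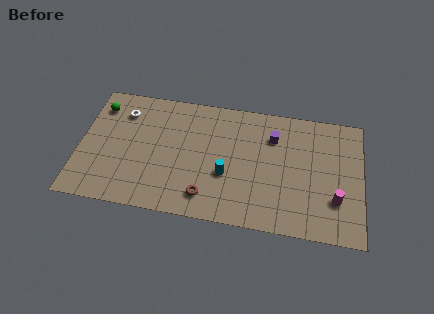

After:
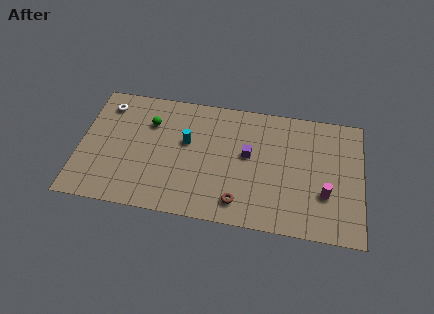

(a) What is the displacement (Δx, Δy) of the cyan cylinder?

(-2.4, 1.9)

The cyan cylinder started near (8.6, 3.3) and ended near (6.2, 5.2).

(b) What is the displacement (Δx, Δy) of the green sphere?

(3.0, -0.7)

From the two frames, the green sphere sits at roughly (1.0, 6.9) before and (4.0, 6.2) after.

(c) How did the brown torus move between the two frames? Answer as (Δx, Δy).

(1.9, -0.1)

The brown torus was at about (7.5, 1.6) and moved to about (9.4, 1.5).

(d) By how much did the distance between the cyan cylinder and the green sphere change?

-6.0

The distance was about 8.4 in the first image and 2.4 in the second, so they moved 6.0 units closer together.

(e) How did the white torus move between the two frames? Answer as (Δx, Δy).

(-1.0, 0.4)

From the two frames, the white torus sits at roughly (2.4, 6.7) before and (1.4, 7.1) after.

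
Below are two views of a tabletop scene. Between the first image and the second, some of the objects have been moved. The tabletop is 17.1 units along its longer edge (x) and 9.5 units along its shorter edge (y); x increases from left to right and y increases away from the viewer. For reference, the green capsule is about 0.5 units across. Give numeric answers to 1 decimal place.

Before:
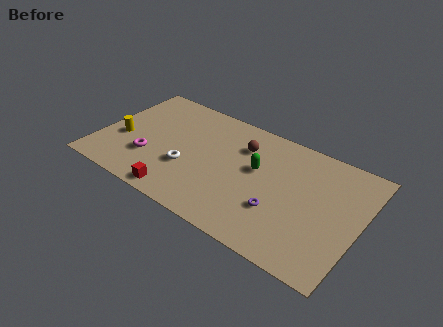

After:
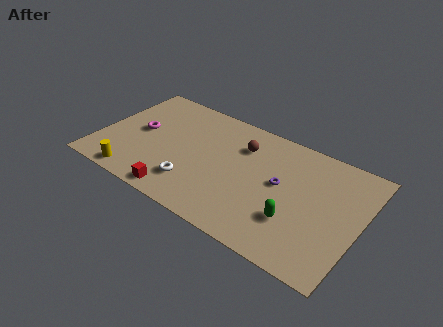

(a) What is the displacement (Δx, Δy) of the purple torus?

(-0.2, 2.1)

The purple torus started near (12.1, 3.1) and ended near (11.9, 5.2).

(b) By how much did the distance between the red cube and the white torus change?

-0.9

The distance was about 2.4 in the first image and 1.5 in the second, so they moved 0.9 units closer together.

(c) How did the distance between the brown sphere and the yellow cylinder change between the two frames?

+0.4

The distance was about 8.2 in the first image and 8.6 in the second, so they moved 0.4 units further apart.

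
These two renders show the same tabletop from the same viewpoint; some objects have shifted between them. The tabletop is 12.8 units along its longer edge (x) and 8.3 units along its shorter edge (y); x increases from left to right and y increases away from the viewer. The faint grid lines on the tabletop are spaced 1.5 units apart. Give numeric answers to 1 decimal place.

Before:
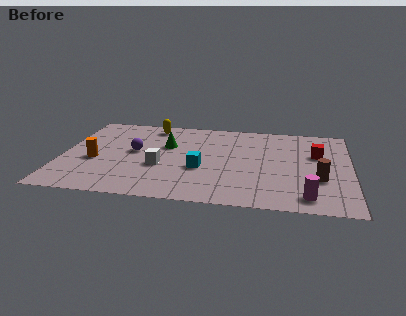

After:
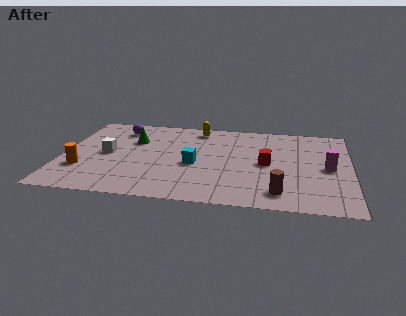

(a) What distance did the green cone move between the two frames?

1.5

From (4.6, 5.3) to (3.1, 5.6), the green cone covered √(1.5² + 0.3²) ≈ 1.5 units.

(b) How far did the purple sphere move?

2.3

The purple sphere was near (3.2, 4.5) before and (2.4, 6.7) after, so it travelled √(0.8² + 2.2²) ≈ 2.3 units.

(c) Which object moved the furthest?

the magenta cylinder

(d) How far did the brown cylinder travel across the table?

2.3

The brown cylinder was near (11.4, 2.9) before and (9.7, 1.4) after, so it travelled √(1.7² + 1.5²) ≈ 2.3 units.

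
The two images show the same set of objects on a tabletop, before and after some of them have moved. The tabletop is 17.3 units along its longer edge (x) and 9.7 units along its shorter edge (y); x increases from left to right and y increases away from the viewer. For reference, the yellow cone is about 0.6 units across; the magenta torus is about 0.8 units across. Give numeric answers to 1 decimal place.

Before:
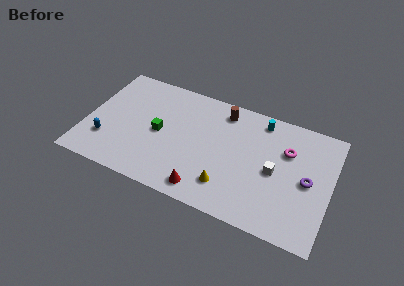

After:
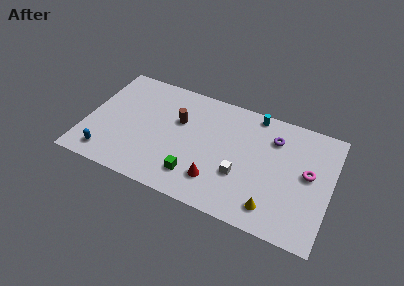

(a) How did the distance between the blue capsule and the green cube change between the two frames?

+2.1

They were about 4.1 units apart before and 6.2 after — 2.1 units further apart.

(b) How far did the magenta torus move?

2.1

The magenta torus moved from about (14.1, 6.6) to (15.7, 5.3), a distance of √(1.6² + 1.3²) ≈ 2.1.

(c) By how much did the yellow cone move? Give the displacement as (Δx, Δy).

(3.2, -0.5)

The yellow cone started near (10.3, 2.2) and ended near (13.5, 1.7).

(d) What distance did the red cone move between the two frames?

1.2

The red cone was near (8.8, 1.3) before and (9.5, 2.3) after, so it travelled √(0.7² + 1.0²) ≈ 1.2 units.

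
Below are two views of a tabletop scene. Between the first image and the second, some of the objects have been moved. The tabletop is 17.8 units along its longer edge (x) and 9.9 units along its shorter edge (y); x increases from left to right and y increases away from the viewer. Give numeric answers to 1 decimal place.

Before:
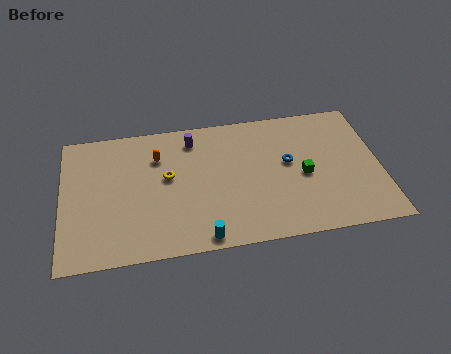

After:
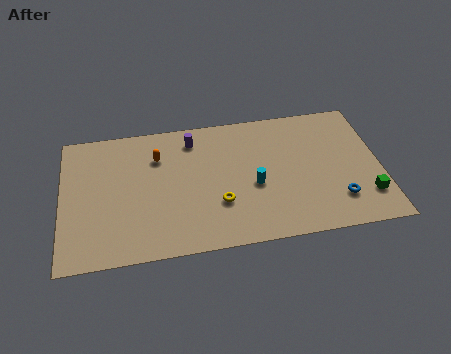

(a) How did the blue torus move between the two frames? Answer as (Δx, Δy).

(2.6, -3.2)

The blue torus was at about (12.7, 5.6) and moved to about (15.3, 2.4).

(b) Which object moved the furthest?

the cyan cylinder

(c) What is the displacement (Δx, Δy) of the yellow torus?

(2.8, -2.4)

The yellow torus was at about (5.9, 5.6) and moved to about (8.7, 3.2).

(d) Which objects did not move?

the purple cylinder and the orange capsule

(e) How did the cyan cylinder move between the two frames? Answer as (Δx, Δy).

(3.0, 3.3)

The cyan cylinder was at about (7.7, 0.9) and moved to about (10.7, 4.2).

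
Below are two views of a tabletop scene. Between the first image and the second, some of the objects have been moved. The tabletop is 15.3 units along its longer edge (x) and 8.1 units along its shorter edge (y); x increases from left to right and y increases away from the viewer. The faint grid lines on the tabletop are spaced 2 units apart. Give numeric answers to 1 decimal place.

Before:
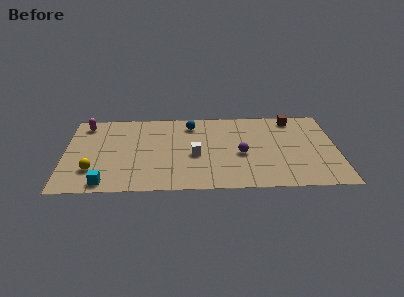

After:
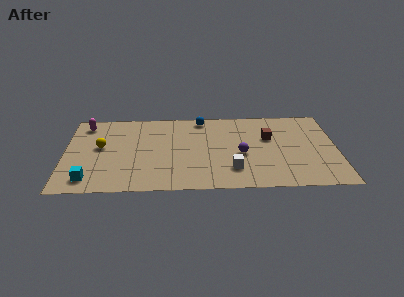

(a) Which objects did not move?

the purple sphere and the magenta capsule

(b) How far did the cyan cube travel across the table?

1.0

The cyan cube was near (2.3, 0.9) before and (1.4, 1.3) after, so it travelled √(0.9² + 0.4²) ≈ 1.0 units.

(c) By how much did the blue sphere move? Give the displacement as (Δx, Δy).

(0.6, 0.6)

The blue sphere started near (7.1, 6.6) and ended near (7.7, 7.2).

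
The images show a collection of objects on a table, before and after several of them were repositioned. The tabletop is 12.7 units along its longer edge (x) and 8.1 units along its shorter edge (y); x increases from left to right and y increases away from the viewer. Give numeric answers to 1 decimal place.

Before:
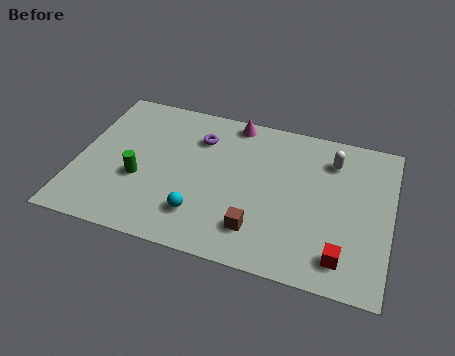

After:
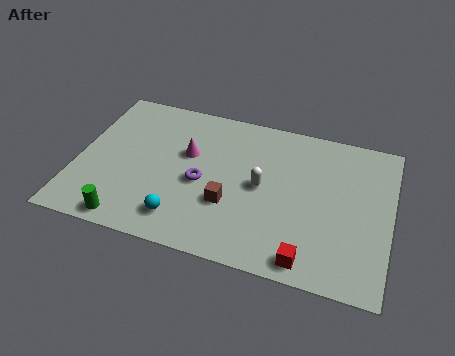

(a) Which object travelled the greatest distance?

the white capsule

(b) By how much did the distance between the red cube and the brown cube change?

+0.4

Before: roughly 3.4 units apart; after: 3.8. That's 0.4 units further apart.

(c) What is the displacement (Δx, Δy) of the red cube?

(-1.3, -0.5)

The red cube started near (10.9, 1.4) and ended near (9.6, 0.9).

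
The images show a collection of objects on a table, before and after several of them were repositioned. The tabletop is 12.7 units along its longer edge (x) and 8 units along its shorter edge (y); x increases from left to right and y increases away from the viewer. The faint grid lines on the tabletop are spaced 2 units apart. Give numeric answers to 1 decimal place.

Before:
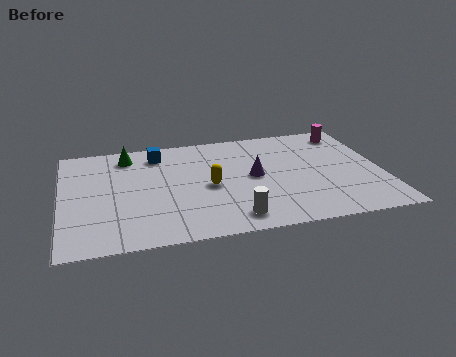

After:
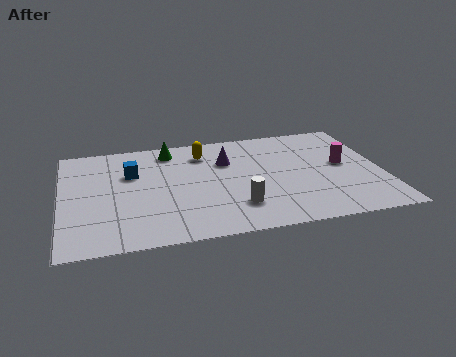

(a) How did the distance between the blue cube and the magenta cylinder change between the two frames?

+0.8

The distance was about 7.7 in the first image and 8.5 in the second, so they moved 0.8 units further apart.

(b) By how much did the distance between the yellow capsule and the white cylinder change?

+1.8

Before: roughly 2.6 units apart; after: 4.4. That's 1.8 units further apart.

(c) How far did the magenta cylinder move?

2.5

The magenta cylinder moved from about (11.6, 6.8) to (11.2, 4.3), a distance of √(0.4² + 2.5²) ≈ 2.5.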